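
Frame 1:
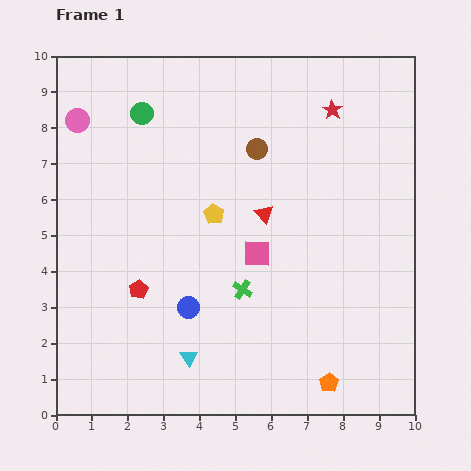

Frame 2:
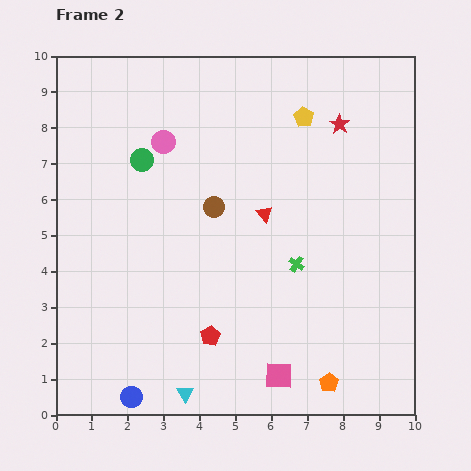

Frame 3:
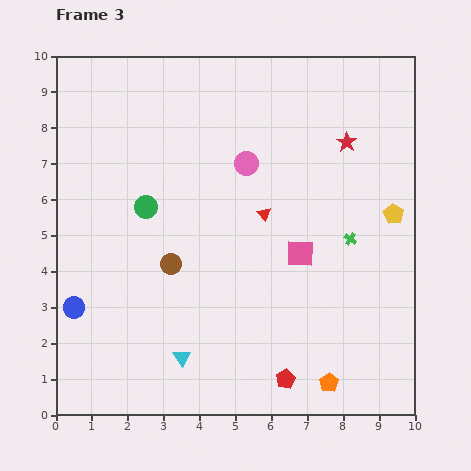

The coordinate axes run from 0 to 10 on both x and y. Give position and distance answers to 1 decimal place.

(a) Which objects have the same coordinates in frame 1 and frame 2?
the red triangle, the orange pentagon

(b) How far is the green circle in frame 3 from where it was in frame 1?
2.6

The green circle moved from (2.4, 8.4) to (2.5, 5.8), a distance of √(0.1² + 2.6²) ≈ 2.6.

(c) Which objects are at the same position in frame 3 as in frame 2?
the red triangle, the orange pentagon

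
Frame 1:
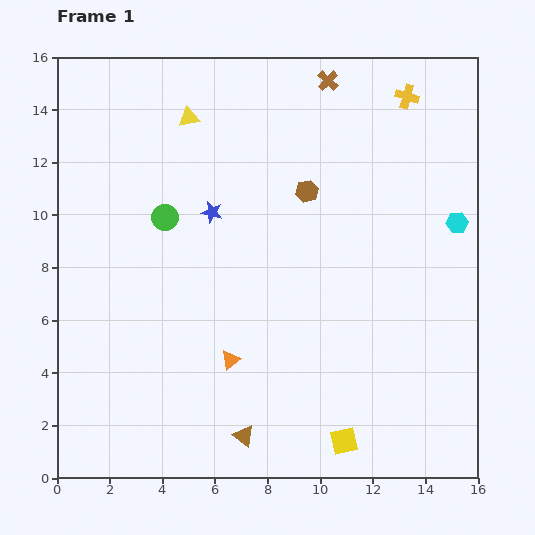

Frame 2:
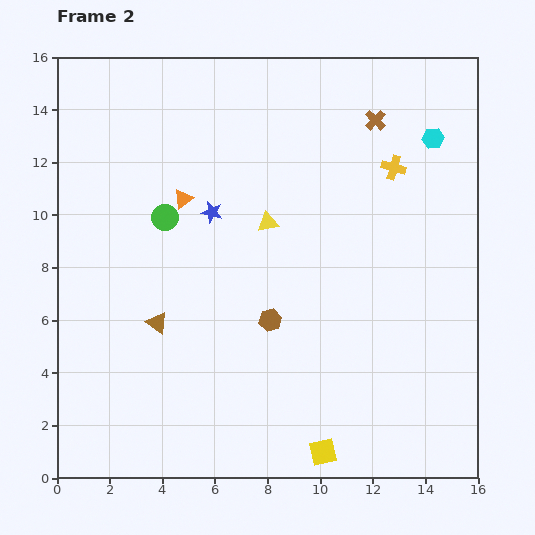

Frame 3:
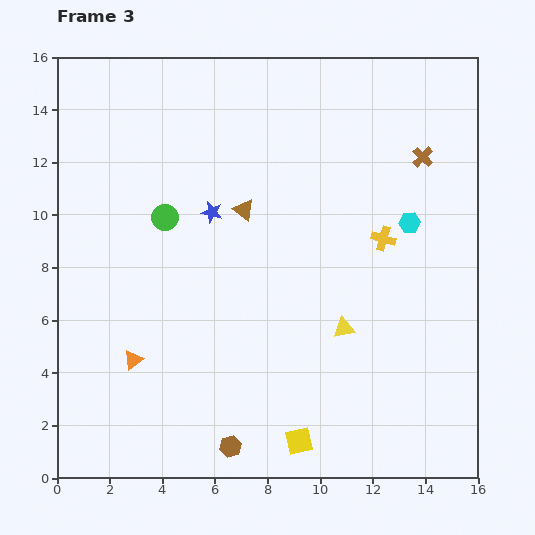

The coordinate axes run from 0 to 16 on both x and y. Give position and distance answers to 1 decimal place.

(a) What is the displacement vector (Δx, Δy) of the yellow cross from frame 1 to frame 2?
(-0.5, -2.7)

The yellow cross was at (13.3, 14.5) in frame 1 and (12.8, 11.8) in frame 2.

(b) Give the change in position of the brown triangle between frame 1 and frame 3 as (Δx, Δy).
(0.0, 8.6)

The brown triangle was at (7.1, 1.6) in frame 1 and (7.1, 10.2) in frame 3.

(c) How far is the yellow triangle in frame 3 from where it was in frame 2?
4.9

The yellow triangle moved from (8.0, 9.7) to (10.9, 5.7), a distance of √(2.9² + 4.0²) ≈ 4.9.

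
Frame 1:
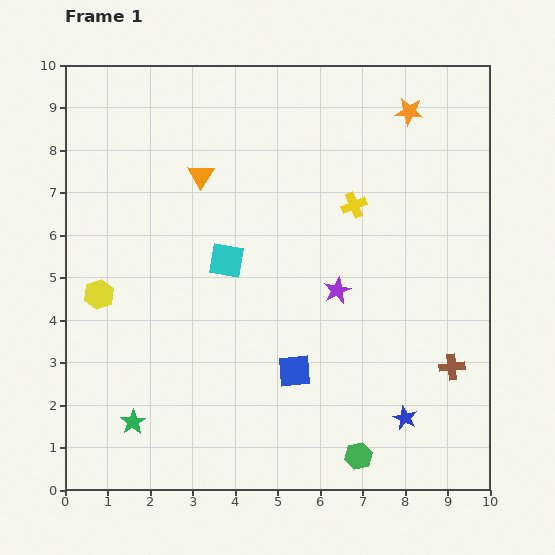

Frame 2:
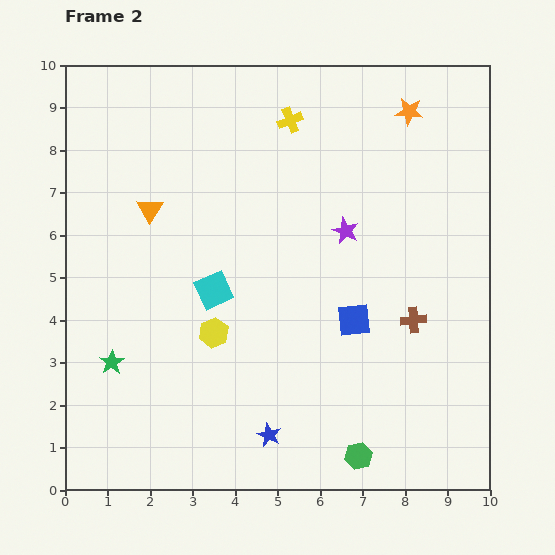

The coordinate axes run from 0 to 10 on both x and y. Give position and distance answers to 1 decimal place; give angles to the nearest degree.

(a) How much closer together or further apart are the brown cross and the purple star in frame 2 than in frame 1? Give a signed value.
-0.6

Distance in frame 1: 3.2. Distance in frame 2: 2.6.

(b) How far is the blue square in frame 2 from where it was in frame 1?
1.8

The blue square moved from (5.4, 2.8) to (6.8, 4.0), a distance of √(1.4² + 1.2²) ≈ 1.8.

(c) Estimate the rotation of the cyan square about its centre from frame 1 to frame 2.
34° counter-clockwise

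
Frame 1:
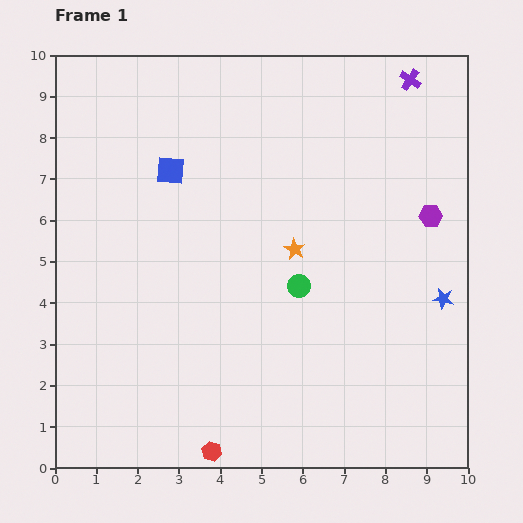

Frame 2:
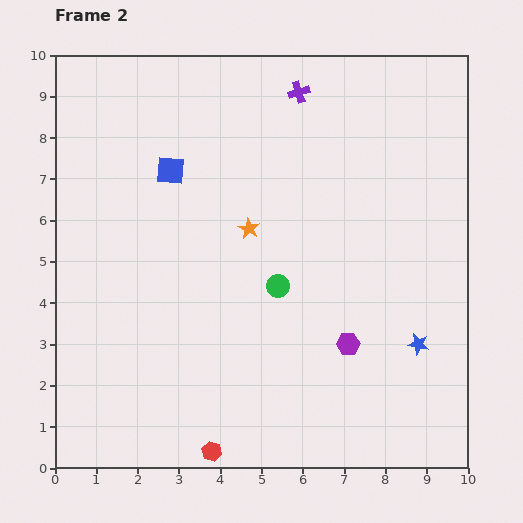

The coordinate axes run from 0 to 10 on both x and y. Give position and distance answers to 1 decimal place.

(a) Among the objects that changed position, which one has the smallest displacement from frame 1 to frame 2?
the green circle

(moved 0.5)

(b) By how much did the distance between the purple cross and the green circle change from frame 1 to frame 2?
-1.0

Distance in frame 1: 5.7. Distance in frame 2: 4.7.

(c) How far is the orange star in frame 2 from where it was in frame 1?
1.2

The orange star moved from (5.8, 5.3) to (4.7, 5.8), a distance of √(1.1² + 0.5²) ≈ 1.2.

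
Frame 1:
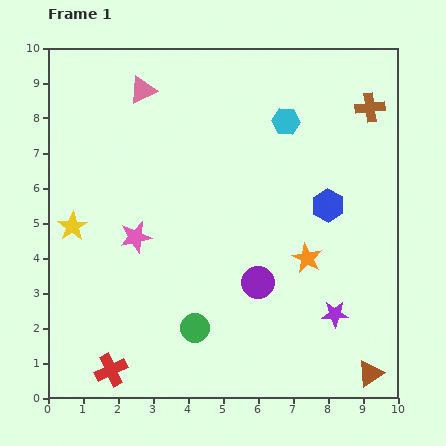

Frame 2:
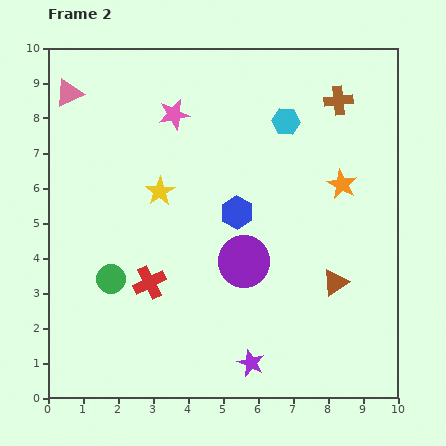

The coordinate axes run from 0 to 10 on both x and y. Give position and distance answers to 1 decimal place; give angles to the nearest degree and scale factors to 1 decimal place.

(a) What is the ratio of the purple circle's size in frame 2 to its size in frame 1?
1.6×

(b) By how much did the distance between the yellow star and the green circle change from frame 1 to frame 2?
-1.6

Distance in frame 1: 4.5. Distance in frame 2: 2.9.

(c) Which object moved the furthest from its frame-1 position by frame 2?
the pink star

(moved 3.7; next 2.8)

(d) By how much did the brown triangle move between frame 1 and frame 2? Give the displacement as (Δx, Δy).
(-1.0, 2.6)

The brown triangle was at (9.2, 0.7) in frame 1 and (8.2, 3.3) in frame 2.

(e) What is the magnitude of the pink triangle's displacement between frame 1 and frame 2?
2.1

The pink triangle moved from (2.7, 8.8) to (0.6, 8.7), a distance of √(2.1² + 0.1²) ≈ 2.1.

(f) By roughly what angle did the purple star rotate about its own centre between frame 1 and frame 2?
25° clockwise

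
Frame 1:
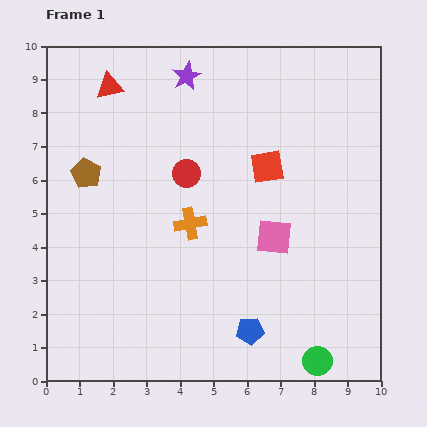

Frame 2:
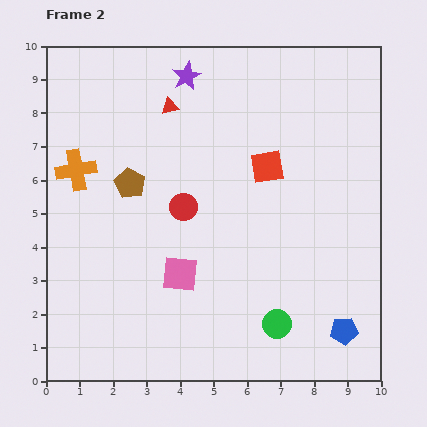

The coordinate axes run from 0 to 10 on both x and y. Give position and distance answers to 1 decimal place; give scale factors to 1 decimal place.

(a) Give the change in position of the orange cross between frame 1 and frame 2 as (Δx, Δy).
(-3.4, 1.6)

The orange cross was at (4.3, 4.7) in frame 1 and (0.9, 6.3) in frame 2.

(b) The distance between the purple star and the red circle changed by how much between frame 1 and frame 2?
+1.0

Distance in frame 1: 2.9. Distance in frame 2: 3.9.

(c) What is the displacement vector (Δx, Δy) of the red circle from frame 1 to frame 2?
(-0.1, -1.0)

The red circle was at (4.2, 6.2) in frame 1 and (4.1, 5.2) in frame 2.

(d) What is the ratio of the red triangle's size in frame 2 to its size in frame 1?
0.6×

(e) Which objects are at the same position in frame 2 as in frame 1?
the purple star, the red square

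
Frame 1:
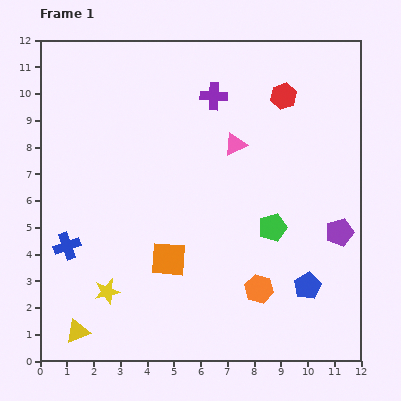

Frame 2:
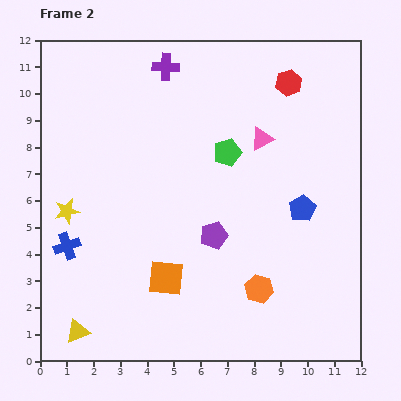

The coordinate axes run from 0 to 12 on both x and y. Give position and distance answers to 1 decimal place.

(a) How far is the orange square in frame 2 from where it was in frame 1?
0.7

The orange square moved from (4.8, 3.8) to (4.7, 3.1), a distance of √(0.1² + 0.7²) ≈ 0.7.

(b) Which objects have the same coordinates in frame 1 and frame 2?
the blue cross, the orange hexagon, the yellow triangle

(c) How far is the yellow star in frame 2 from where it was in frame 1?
3.4

The yellow star moved from (2.5, 2.6) to (1.0, 5.6), a distance of √(1.5² + 3.0²) ≈ 3.4.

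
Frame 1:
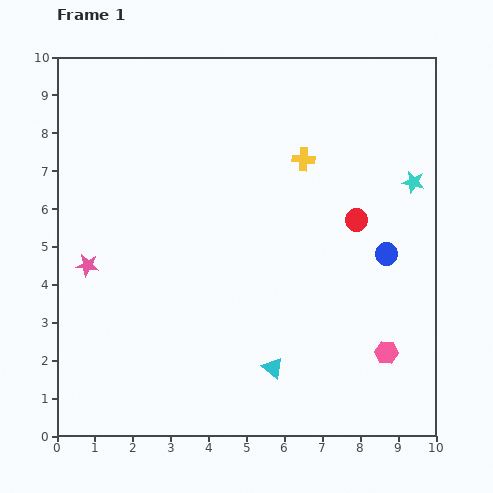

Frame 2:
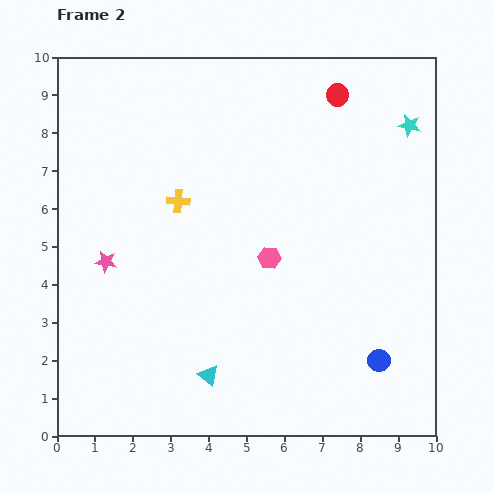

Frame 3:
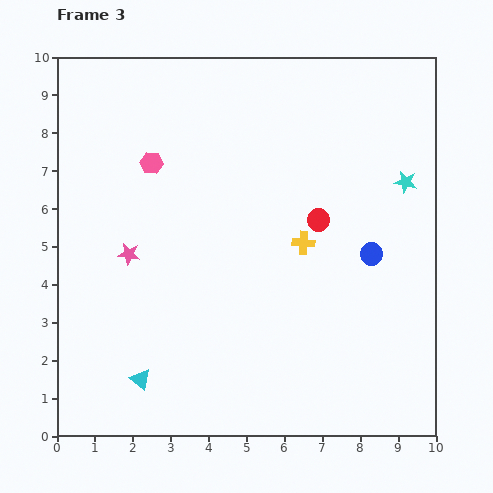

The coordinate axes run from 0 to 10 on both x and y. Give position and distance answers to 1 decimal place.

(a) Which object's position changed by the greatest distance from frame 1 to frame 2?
the pink hexagon

(moved 4.0; next 3.5)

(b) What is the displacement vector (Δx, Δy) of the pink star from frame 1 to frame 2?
(0.5, 0.1)

The pink star was at (0.8, 4.5) in frame 1 and (1.3, 4.6) in frame 2.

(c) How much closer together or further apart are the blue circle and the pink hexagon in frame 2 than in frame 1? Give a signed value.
+1.4

Distance in frame 1: 2.6. Distance in frame 2: 4.0.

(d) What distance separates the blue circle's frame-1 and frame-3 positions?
0.4

The blue circle moved from (8.7, 4.8) to (8.3, 4.8), a distance of √(0.4² + 0.0²) ≈ 0.4.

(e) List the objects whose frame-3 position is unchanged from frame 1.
none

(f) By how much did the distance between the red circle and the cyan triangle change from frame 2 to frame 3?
-1.8

Distance in frame 2: 8.1. Distance in frame 3: 6.3.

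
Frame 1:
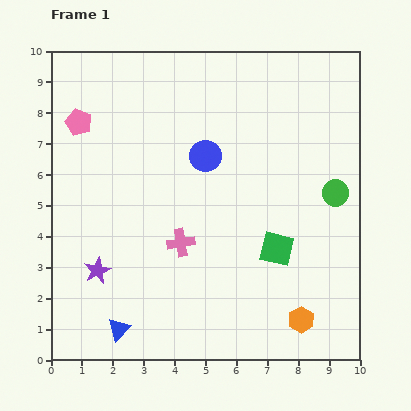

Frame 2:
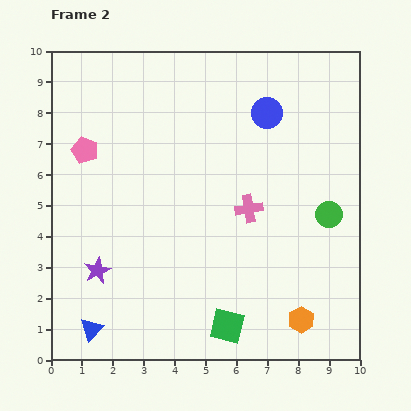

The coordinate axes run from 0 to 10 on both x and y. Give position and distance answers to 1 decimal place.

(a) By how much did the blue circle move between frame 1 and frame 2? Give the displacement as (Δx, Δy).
(2.0, 1.4)

The blue circle was at (5.0, 6.6) in frame 1 and (7.0, 8.0) in frame 2.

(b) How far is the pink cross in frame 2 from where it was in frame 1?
2.5

The pink cross moved from (4.2, 3.8) to (6.4, 4.9), a distance of √(2.2² + 1.1²) ≈ 2.5.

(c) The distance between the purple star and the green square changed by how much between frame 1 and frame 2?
-1.2

Distance in frame 1: 5.8. Distance in frame 2: 4.6.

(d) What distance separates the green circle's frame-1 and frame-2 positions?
0.7

The green circle moved from (9.2, 5.4) to (9.0, 4.7), a distance of √(0.2² + 0.7²) ≈ 0.7.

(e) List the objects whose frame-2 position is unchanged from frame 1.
the purple star, the orange hexagon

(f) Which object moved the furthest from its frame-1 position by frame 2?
the green square

(moved 3.0; next 2.5)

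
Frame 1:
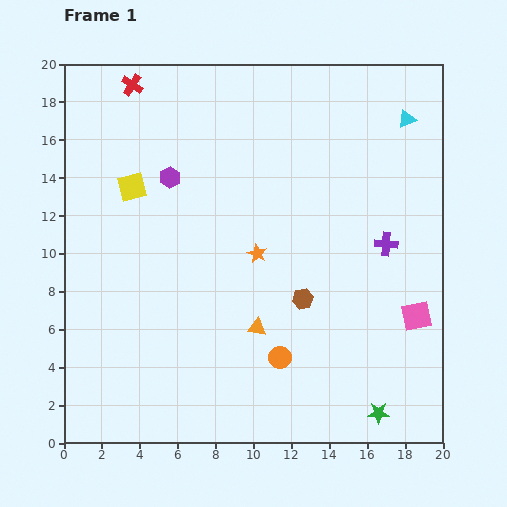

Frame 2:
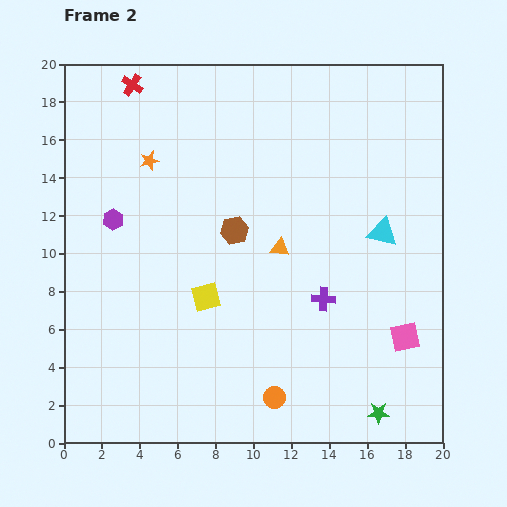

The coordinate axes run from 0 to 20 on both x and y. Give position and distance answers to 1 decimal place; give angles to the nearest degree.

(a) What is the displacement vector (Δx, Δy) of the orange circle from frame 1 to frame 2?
(-0.3, -2.1)

The orange circle was at (11.4, 4.5) in frame 1 and (11.1, 2.4) in frame 2.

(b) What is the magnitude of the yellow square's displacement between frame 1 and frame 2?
7.0

The yellow square moved from (3.6, 13.5) to (7.5, 7.7), a distance of √(3.9² + 5.8²) ≈ 7.0.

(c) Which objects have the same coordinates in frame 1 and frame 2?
the green star, the red cross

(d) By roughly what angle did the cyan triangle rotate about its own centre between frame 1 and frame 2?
35° clockwise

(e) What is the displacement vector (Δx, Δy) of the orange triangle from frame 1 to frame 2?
(1.2, 4.2)

The orange triangle was at (10.2, 6.1) in frame 1 and (11.4, 10.3) in frame 2.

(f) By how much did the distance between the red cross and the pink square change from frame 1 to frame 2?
+0.3

Distance in frame 1: 19.3. Distance in frame 2: 19.6.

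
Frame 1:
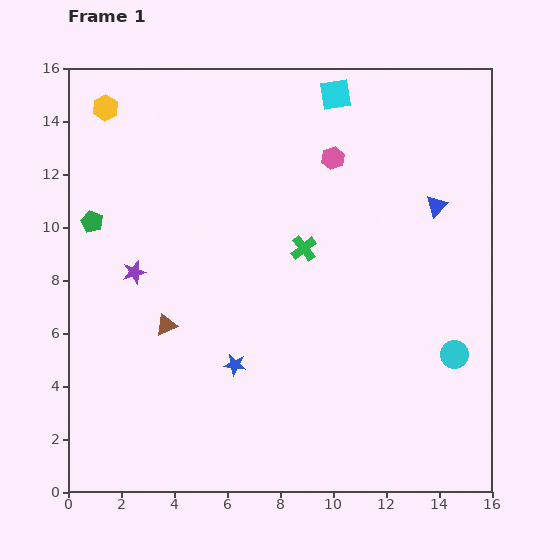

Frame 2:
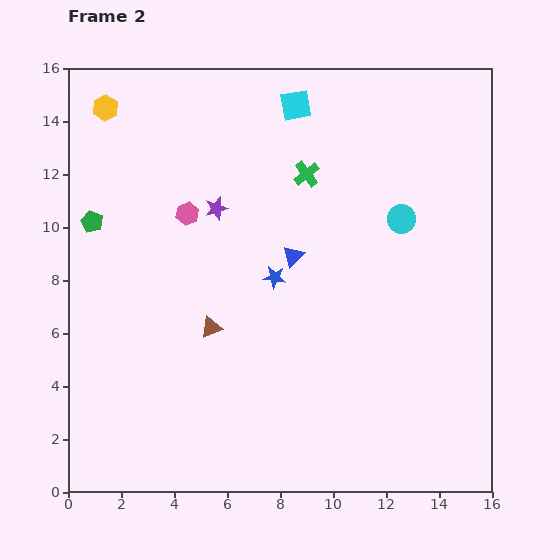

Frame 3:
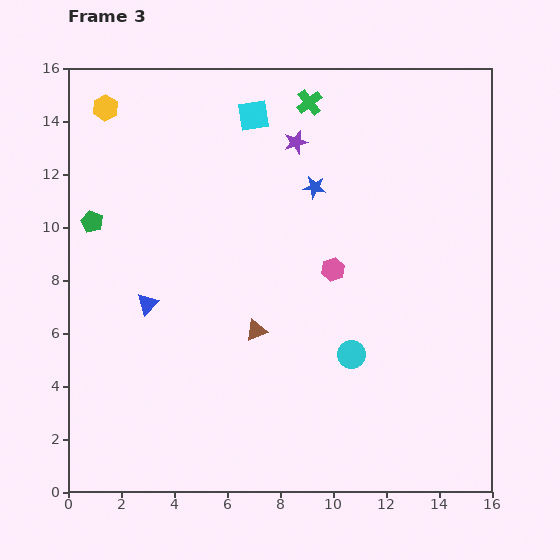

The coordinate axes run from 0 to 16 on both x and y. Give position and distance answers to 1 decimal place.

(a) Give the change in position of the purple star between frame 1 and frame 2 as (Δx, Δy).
(3.1, 2.4)

The purple star was at (2.5, 8.3) in frame 1 and (5.6, 10.7) in frame 2.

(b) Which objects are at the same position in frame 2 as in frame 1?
the green pentagon, the yellow hexagon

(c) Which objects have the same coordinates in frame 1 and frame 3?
the green pentagon, the yellow hexagon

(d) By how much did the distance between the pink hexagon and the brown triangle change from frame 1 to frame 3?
-5.2

Distance in frame 1: 8.9. Distance in frame 3: 3.7.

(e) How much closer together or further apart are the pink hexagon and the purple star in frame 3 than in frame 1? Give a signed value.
-3.6

Distance in frame 1: 8.6. Distance in frame 3: 5.0.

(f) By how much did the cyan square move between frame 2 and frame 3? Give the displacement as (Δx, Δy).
(-1.6, -0.4)

The cyan square was at (8.6, 14.6) in frame 2 and (7.0, 14.2) in frame 3.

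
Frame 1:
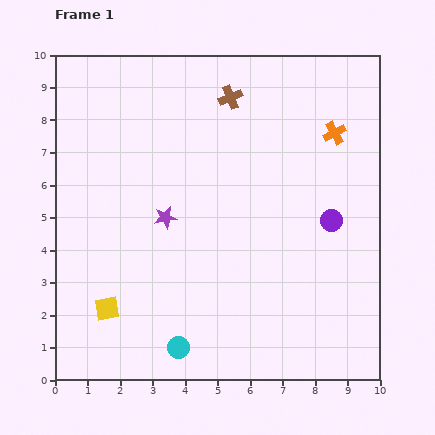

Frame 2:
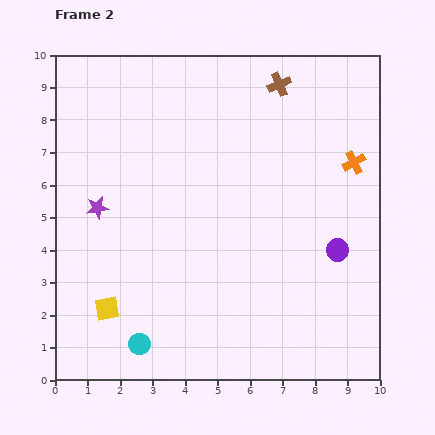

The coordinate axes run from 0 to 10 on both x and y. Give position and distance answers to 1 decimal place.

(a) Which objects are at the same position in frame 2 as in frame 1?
the yellow square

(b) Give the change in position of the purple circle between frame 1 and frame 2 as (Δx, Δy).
(0.2, -0.9)

The purple circle was at (8.5, 4.9) in frame 1 and (8.7, 4.0) in frame 2.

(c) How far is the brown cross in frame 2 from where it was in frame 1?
1.6

The brown cross moved from (5.4, 8.7) to (6.9, 9.1), a distance of √(1.5² + 0.4²) ≈ 1.6.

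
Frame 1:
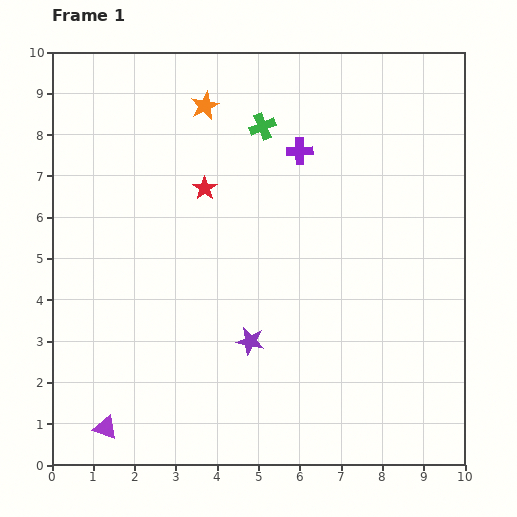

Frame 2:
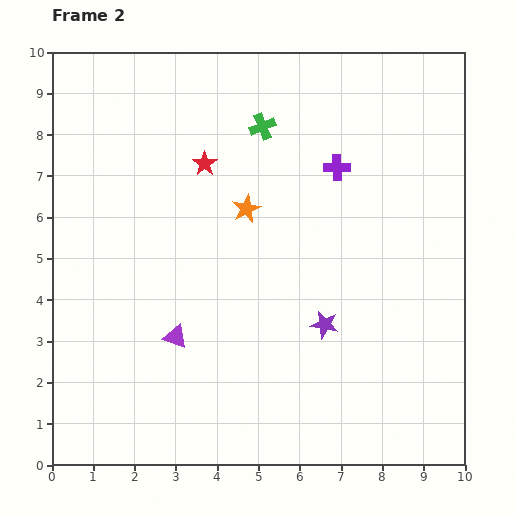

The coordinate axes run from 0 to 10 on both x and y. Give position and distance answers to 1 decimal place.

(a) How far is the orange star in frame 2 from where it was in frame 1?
2.7

The orange star moved from (3.7, 8.7) to (4.7, 6.2), a distance of √(1.0² + 2.5²) ≈ 2.7.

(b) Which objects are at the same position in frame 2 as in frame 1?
the green cross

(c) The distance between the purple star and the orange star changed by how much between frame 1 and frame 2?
-2.4

Distance in frame 1: 5.8. Distance in frame 2: 3.4.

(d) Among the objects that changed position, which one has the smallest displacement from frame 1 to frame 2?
the red star

(moved 0.6)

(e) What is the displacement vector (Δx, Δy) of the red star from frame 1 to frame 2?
(0.0, 0.6)

The red star was at (3.7, 6.7) in frame 1 and (3.7, 7.3) in frame 2.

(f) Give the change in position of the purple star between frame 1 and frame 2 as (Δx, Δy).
(1.8, 0.4)

The purple star was at (4.8, 3.0) in frame 1 and (6.6, 3.4) in frame 2.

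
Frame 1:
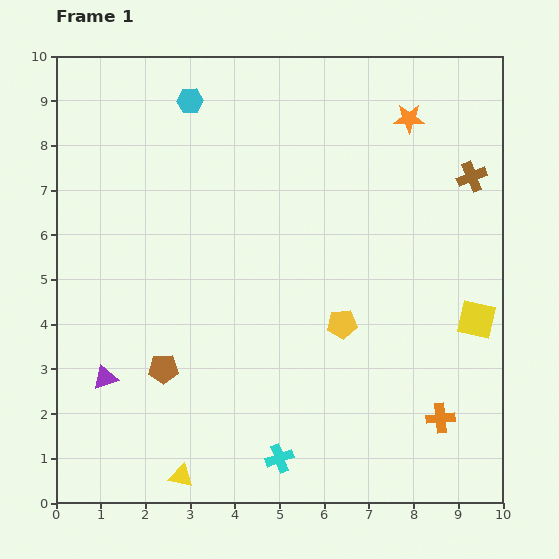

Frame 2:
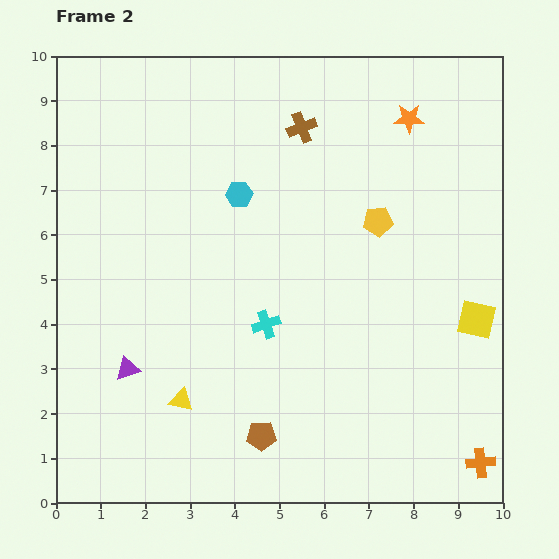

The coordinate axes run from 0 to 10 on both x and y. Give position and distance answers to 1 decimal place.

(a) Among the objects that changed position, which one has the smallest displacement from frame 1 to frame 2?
the purple triangle

(moved 0.5)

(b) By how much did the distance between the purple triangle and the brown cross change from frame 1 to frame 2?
-2.7

Distance in frame 1: 9.4. Distance in frame 2: 6.7.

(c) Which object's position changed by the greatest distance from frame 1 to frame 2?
the brown cross

(moved 4.0; next 3.0)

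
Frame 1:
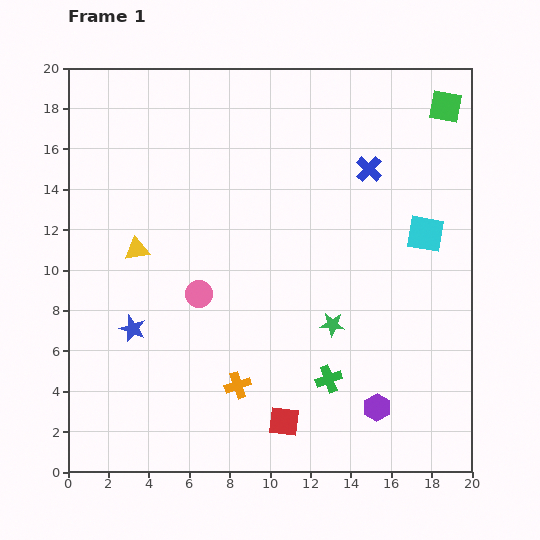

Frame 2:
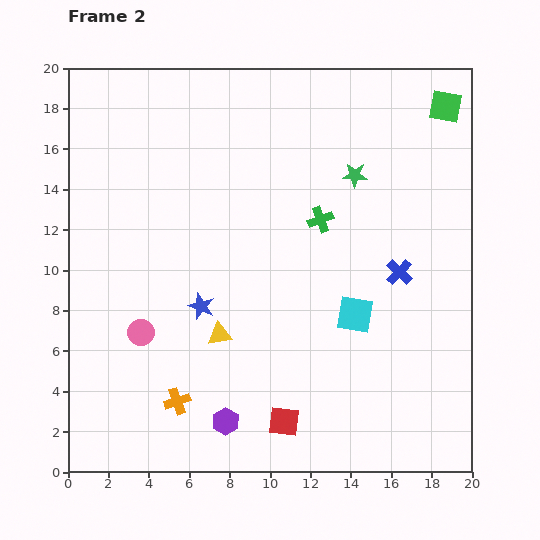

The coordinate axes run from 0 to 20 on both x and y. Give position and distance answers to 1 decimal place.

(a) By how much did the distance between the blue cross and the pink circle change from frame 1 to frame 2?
+2.7

Distance in frame 1: 10.4. Distance in frame 2: 13.1.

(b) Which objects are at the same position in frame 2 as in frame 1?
the green square, the red square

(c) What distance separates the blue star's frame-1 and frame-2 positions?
3.6

The blue star moved from (3.2, 7.1) to (6.6, 8.2), a distance of √(3.4² + 1.1²) ≈ 3.6.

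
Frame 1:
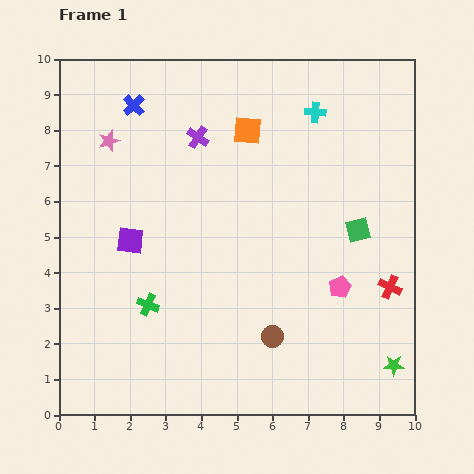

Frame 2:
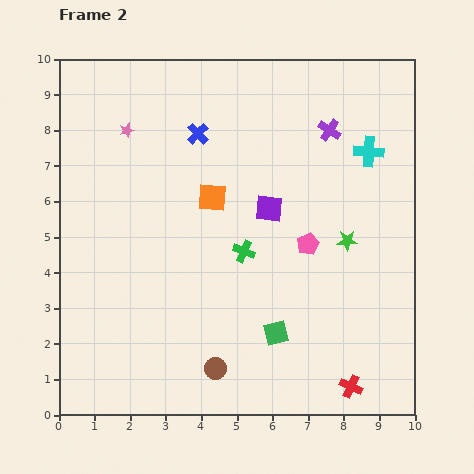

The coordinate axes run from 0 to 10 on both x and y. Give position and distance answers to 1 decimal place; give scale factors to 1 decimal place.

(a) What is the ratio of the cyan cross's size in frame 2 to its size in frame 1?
1.4×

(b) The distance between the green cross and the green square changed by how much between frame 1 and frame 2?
-3.8

Distance in frame 1: 6.3. Distance in frame 2: 2.5.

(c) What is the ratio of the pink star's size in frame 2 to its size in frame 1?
0.7×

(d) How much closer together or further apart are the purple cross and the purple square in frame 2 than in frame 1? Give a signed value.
-0.7

Distance in frame 1: 3.5. Distance in frame 2: 2.8.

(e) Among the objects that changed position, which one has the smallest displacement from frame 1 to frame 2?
the pink star

(moved 0.6)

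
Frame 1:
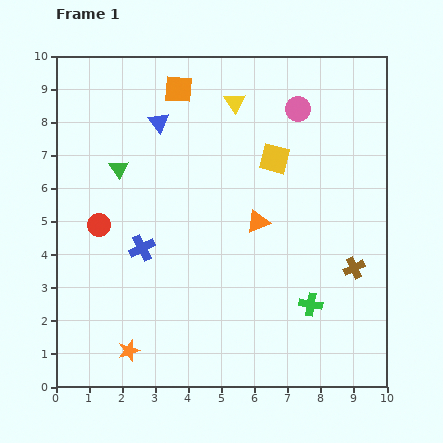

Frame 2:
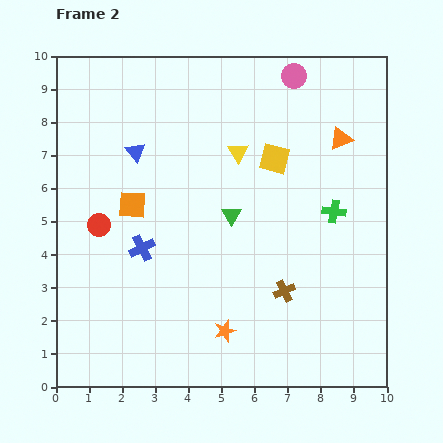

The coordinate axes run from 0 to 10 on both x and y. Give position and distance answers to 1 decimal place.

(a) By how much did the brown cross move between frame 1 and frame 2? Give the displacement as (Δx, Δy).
(-2.1, -0.7)

The brown cross was at (9.0, 3.6) in frame 1 and (6.9, 2.9) in frame 2.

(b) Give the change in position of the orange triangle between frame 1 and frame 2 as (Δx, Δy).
(2.5, 2.5)

The orange triangle was at (6.1, 5.0) in frame 1 and (8.6, 7.5) in frame 2.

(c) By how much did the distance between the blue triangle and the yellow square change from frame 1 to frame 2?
+0.5

Distance in frame 1: 3.7. Distance in frame 2: 4.2.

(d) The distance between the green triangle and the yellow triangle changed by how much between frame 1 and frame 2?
-2.1

Distance in frame 1: 4.0. Distance in frame 2: 1.9.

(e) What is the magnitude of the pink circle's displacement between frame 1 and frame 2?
1.0

The pink circle moved from (7.3, 8.4) to (7.2, 9.4), a distance of √(0.1² + 1.0²) ≈ 1.0.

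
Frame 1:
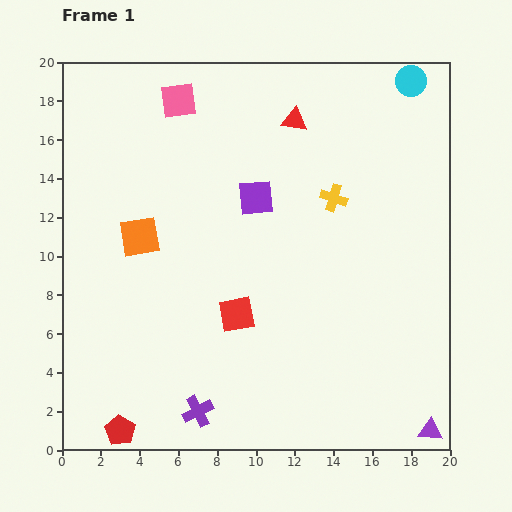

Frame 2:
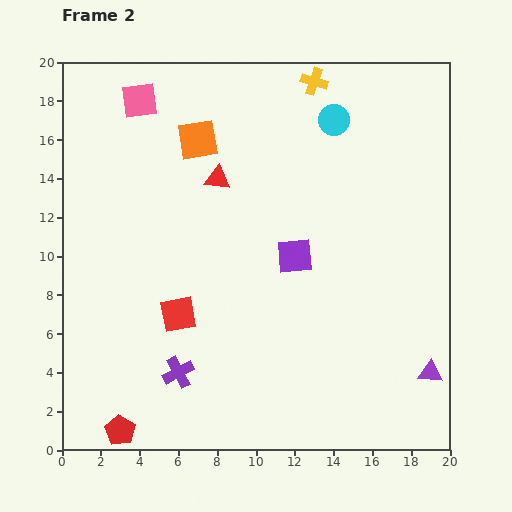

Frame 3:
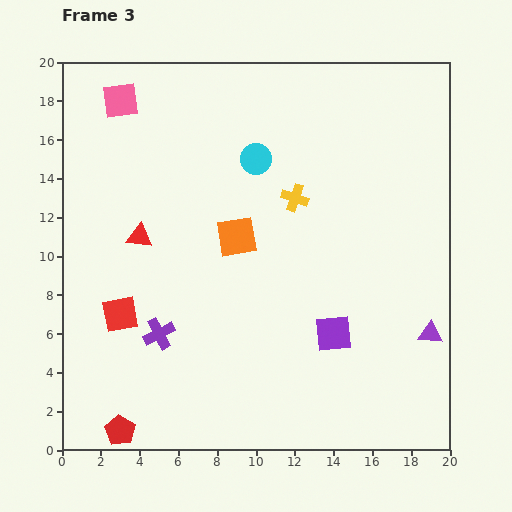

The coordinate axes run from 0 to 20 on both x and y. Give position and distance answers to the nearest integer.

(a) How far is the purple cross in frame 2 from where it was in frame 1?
2

The purple cross moved from (7, 2) to (6, 4), a distance of √(1² + 2²) ≈ 2.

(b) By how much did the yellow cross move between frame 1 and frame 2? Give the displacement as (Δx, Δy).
(-1, 6)

The yellow cross was at (14, 13) in frame 1 and (13, 19) in frame 2.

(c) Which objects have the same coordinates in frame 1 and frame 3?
the red pentagon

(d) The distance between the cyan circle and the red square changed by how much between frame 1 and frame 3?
-4

Distance in frame 1: 15. Distance in frame 3: 11.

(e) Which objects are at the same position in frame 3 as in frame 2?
the red pentagon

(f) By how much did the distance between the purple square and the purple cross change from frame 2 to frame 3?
+1

Distance in frame 2: 8. Distance in frame 3: 9.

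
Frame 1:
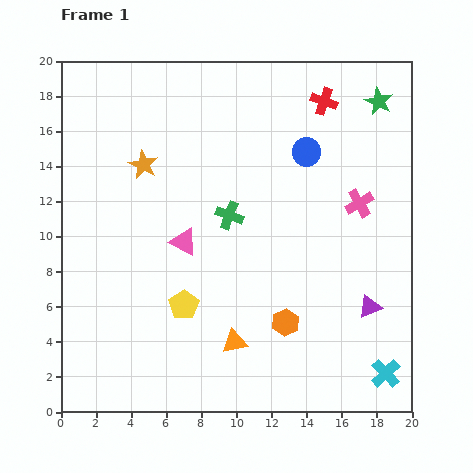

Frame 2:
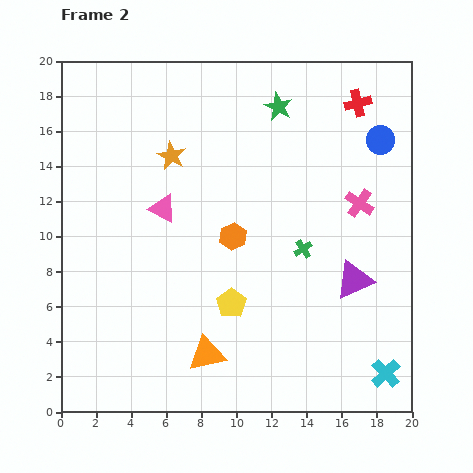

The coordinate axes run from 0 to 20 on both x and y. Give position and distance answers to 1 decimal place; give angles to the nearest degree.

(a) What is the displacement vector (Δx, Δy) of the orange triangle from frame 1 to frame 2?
(-1.6, -0.7)

The orange triangle was at (9.9, 4.0) in frame 1 and (8.3, 3.3) in frame 2.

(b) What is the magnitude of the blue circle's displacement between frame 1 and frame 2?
4.3

The blue circle moved from (14.0, 14.8) to (18.2, 15.5), a distance of √(4.2² + 0.7²) ≈ 4.3.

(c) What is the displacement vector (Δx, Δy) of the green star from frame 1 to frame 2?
(-5.7, -0.3)

The green star was at (18.1, 17.7) in frame 1 and (12.4, 17.4) in frame 2.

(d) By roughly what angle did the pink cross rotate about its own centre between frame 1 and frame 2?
25° counter-clockwise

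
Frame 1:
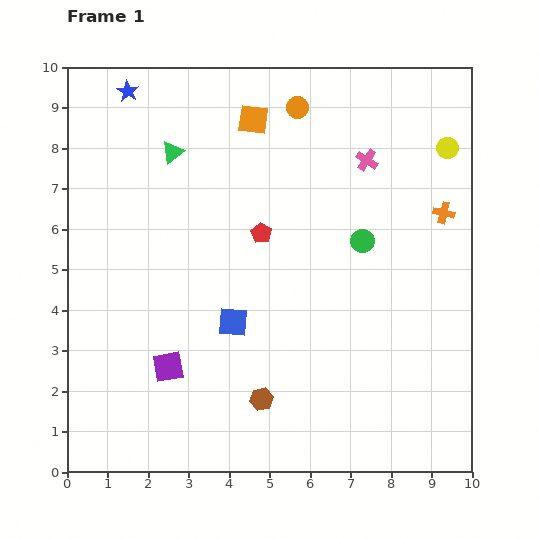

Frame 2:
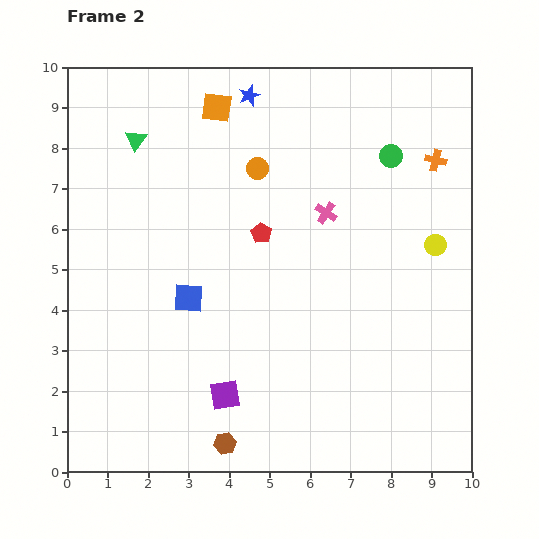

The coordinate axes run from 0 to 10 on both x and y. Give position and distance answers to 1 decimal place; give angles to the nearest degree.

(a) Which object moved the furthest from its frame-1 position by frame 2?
the blue star

(moved 3.0; next 2.4)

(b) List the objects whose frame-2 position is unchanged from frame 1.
the red pentagon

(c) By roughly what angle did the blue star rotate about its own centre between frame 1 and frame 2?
20° clockwise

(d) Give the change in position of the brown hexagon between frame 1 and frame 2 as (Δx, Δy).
(-0.9, -1.1)

The brown hexagon was at (4.8, 1.8) in frame 1 and (3.9, 0.7) in frame 2.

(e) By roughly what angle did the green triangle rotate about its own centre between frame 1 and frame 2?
16° counter-clockwise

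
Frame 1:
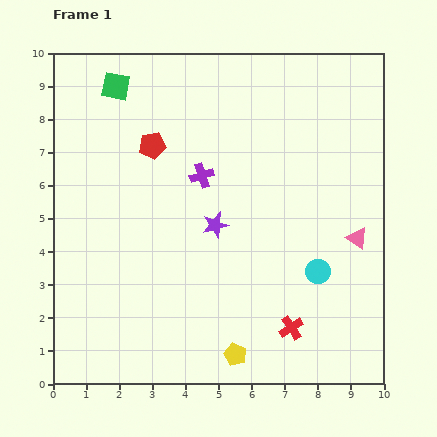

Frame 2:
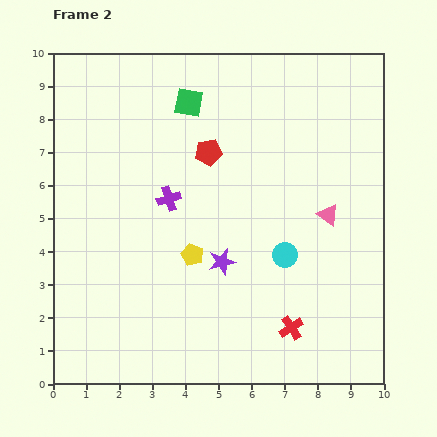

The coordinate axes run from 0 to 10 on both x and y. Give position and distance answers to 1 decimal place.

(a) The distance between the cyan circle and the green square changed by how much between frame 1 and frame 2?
-2.9

Distance in frame 1: 8.3. Distance in frame 2: 5.4.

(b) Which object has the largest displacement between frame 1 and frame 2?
the yellow pentagon

(moved 3.3; next 2.3)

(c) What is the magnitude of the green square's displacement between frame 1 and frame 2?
2.3

The green square moved from (1.9, 9.0) to (4.1, 8.5), a distance of √(2.2² + 0.5²) ≈ 2.3.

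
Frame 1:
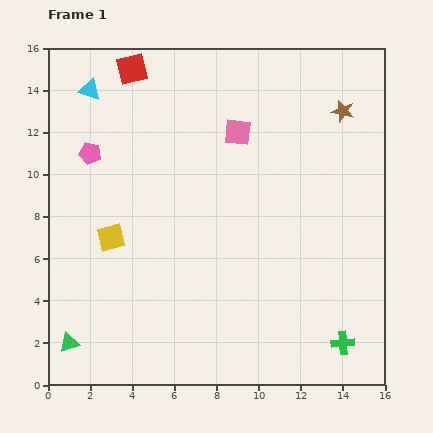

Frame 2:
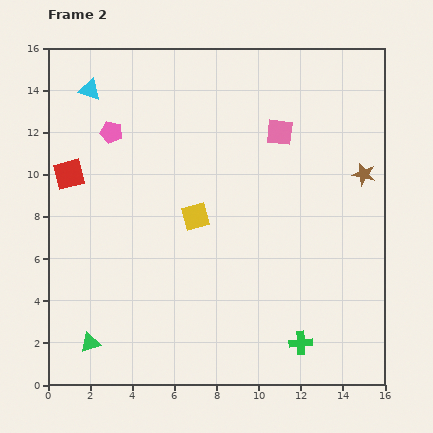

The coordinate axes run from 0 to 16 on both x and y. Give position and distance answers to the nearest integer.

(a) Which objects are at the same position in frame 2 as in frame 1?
the cyan triangle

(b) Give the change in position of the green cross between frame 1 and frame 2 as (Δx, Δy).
(-2, 0)

The green cross was at (14, 2) in frame 1 and (12, 2) in frame 2.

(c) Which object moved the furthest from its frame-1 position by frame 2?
the red square

(moved 6; next 4)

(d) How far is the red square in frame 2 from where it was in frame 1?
6

The red square moved from (4, 15) to (1, 10), a distance of √(3² + 5²) ≈ 6.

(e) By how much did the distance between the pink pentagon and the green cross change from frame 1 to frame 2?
-2

Distance in frame 1: 15. Distance in frame 2: 13.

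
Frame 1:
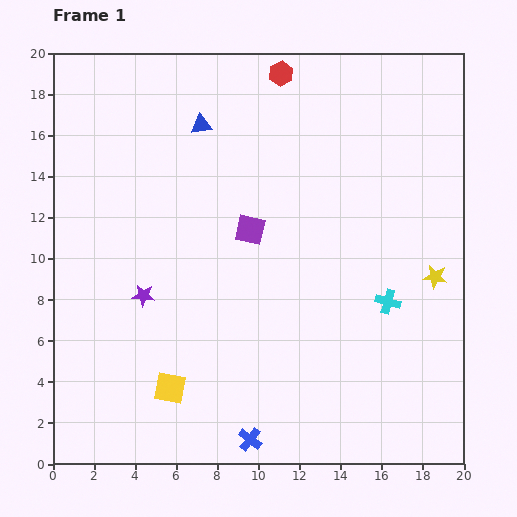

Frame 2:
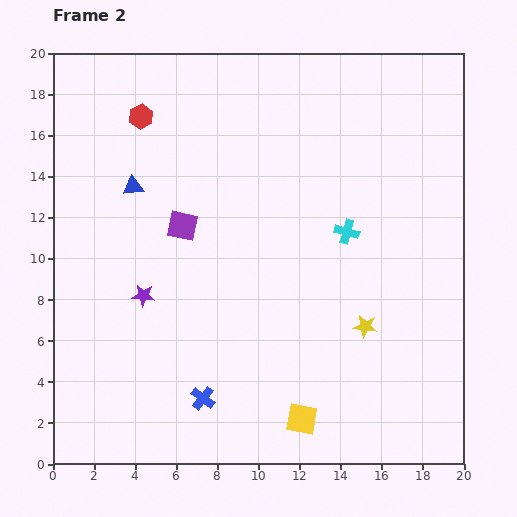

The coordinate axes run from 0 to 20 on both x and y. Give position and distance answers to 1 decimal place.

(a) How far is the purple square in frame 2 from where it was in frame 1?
3.3

The purple square moved from (9.6, 11.4) to (6.3, 11.6), a distance of √(3.3² + 0.2²) ≈ 3.3.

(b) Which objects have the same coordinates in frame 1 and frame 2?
the purple star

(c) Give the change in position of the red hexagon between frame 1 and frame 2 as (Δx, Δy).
(-6.8, -2.1)

The red hexagon was at (11.1, 19.0) in frame 1 and (4.3, 16.9) in frame 2.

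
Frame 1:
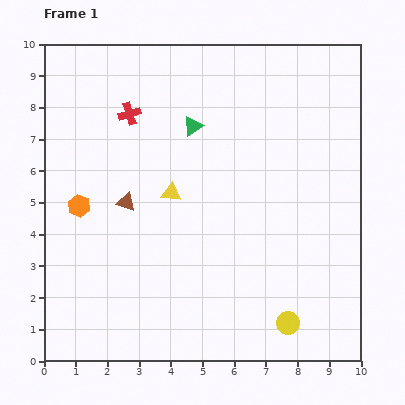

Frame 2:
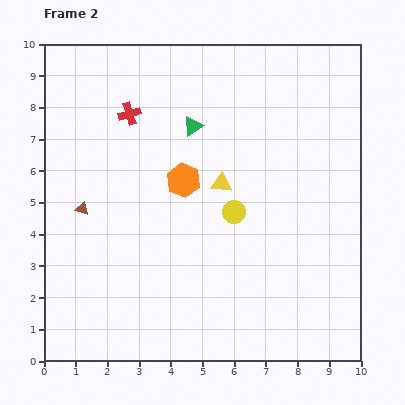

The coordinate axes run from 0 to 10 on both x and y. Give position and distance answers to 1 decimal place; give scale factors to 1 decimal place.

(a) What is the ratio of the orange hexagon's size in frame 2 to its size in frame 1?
1.5×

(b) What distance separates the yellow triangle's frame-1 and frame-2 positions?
1.6

The yellow triangle moved from (4.0, 5.3) to (5.6, 5.6), a distance of √(1.6² + 0.3²) ≈ 1.6.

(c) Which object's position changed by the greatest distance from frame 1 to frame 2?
the yellow circle

(moved 3.9; next 3.4)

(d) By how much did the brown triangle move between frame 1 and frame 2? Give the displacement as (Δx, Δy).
(-1.4, -0.2)

The brown triangle was at (2.6, 5.0) in frame 1 and (1.2, 4.8) in frame 2.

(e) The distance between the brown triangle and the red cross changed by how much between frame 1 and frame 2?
+0.6

Distance in frame 1: 2.8. Distance in frame 2: 3.4.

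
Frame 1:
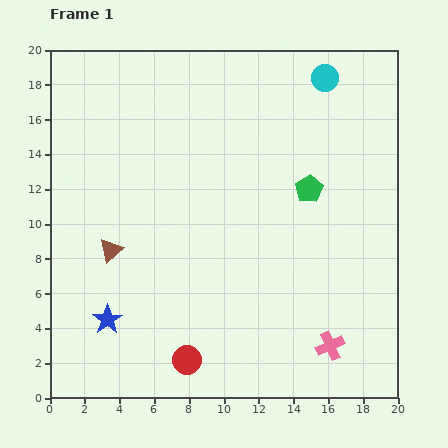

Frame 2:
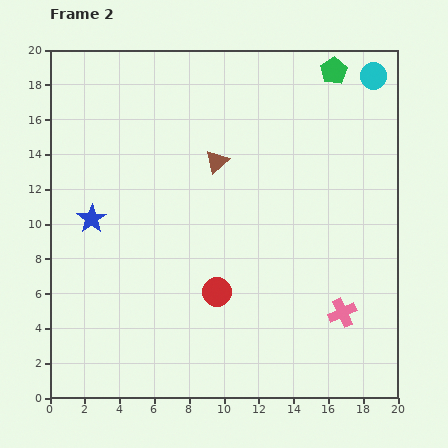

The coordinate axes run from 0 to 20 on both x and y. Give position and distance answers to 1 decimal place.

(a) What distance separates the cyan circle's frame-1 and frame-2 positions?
2.8

The cyan circle moved from (15.8, 18.4) to (18.6, 18.5), a distance of √(2.8² + 0.1²) ≈ 2.8.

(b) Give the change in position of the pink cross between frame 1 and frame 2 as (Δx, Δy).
(0.7, 1.9)

The pink cross was at (16.1, 3.0) in frame 1 and (16.8, 4.9) in frame 2.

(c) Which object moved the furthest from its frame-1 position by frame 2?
the brown triangle

(moved 8.0; next 6.9)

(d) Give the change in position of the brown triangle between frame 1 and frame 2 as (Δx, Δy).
(6.1, 5.1)

The brown triangle was at (3.5, 8.5) in frame 1 and (9.6, 13.6) in frame 2.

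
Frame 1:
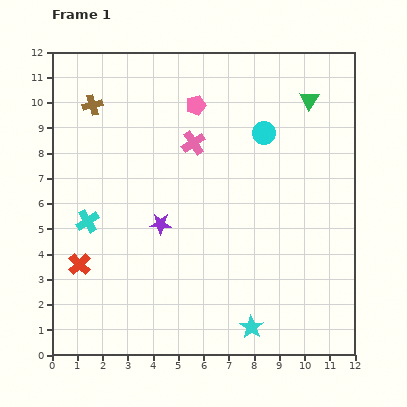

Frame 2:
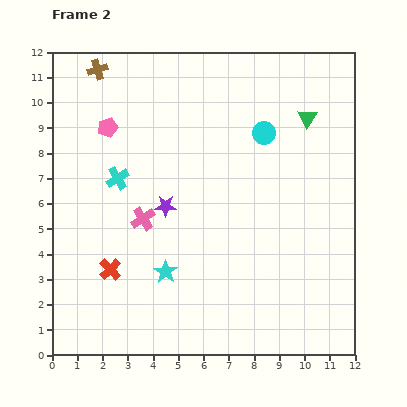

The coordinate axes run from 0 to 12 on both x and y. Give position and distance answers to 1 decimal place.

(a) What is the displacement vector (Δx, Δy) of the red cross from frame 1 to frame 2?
(1.2, -0.2)

The red cross was at (1.1, 3.6) in frame 1 and (2.3, 3.4) in frame 2.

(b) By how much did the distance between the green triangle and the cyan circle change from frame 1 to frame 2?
-0.4

Distance in frame 1: 2.2. Distance in frame 2: 1.8.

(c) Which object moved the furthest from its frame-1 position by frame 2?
the cyan star

(moved 4.0; next 3.6)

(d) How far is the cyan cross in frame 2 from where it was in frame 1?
2.1

The cyan cross moved from (1.4, 5.3) to (2.6, 7.0), a distance of √(1.2² + 1.7²) ≈ 2.1.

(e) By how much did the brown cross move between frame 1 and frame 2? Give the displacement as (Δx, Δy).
(0.2, 1.4)

The brown cross was at (1.6, 9.9) in frame 1 and (1.8, 11.3) in frame 2.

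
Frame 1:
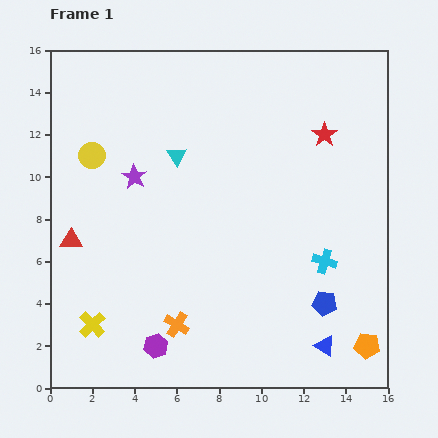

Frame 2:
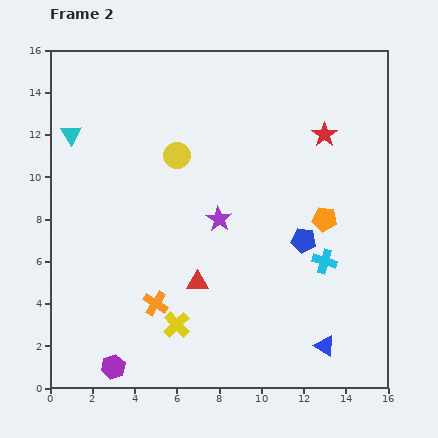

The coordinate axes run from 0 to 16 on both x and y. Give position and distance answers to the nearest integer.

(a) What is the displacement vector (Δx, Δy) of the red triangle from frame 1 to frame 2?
(6, -2)

The red triangle was at (1, 7) in frame 1 and (7, 5) in frame 2.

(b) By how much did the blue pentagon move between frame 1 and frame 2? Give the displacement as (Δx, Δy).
(-1, 3)

The blue pentagon was at (13, 4) in frame 1 and (12, 7) in frame 2.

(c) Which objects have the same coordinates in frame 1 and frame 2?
the blue triangle, the red star, the cyan cross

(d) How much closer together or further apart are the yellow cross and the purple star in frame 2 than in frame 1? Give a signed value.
-2

Distance in frame 1: 7. Distance in frame 2: 5.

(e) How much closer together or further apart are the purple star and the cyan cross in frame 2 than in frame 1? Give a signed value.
-5

Distance in frame 1: 10. Distance in frame 2: 5.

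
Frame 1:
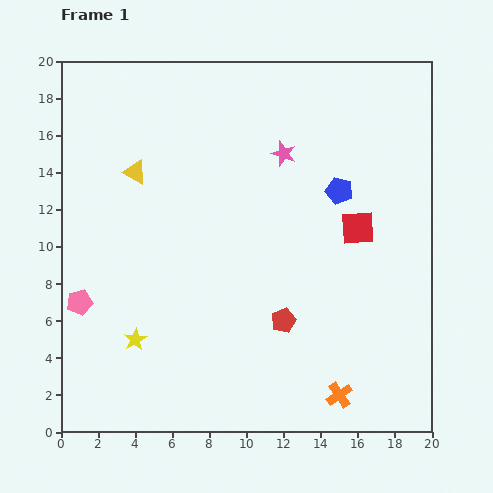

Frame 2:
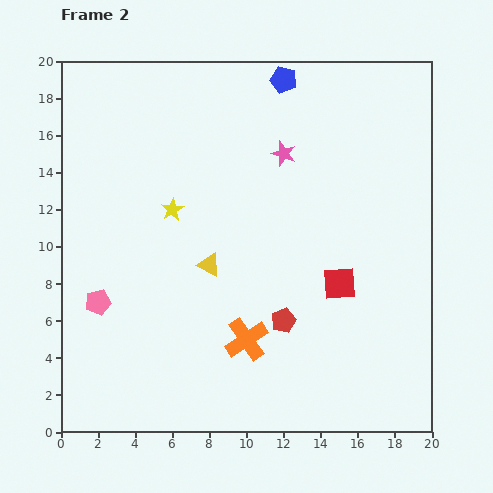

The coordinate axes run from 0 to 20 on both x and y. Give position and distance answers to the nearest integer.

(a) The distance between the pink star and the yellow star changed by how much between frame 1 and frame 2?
-6

Distance in frame 1: 13. Distance in frame 2: 7.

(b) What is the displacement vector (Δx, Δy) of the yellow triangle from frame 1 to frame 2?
(4, -5)

The yellow triangle was at (4, 14) in frame 1 and (8, 9) in frame 2.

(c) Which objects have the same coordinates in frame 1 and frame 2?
the pink star, the red pentagon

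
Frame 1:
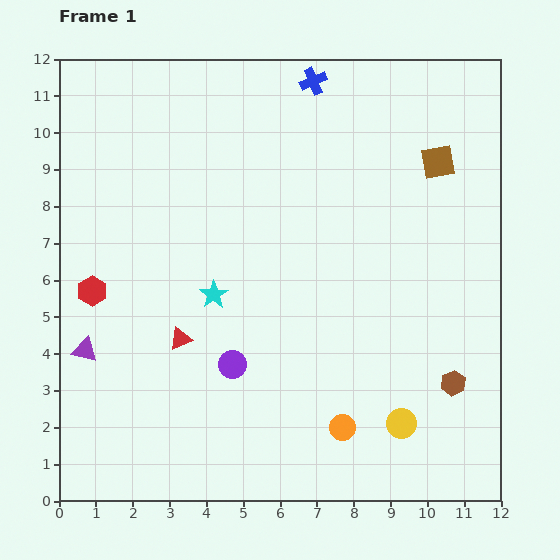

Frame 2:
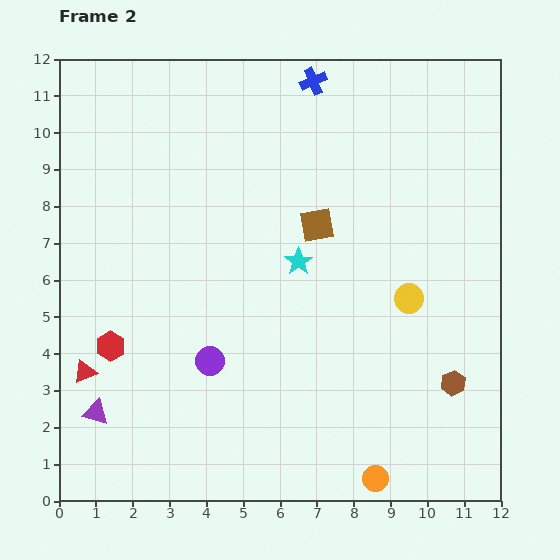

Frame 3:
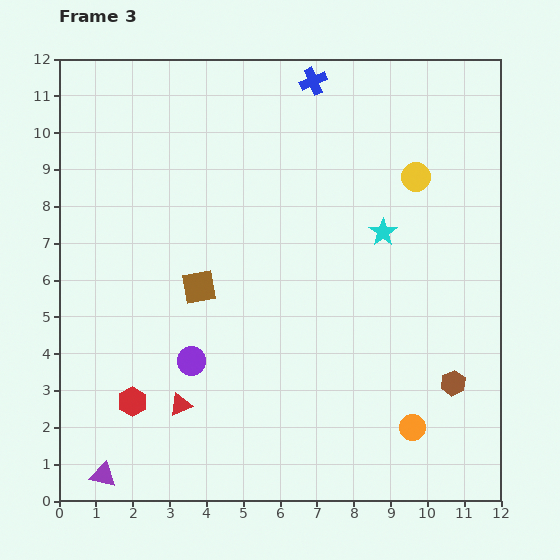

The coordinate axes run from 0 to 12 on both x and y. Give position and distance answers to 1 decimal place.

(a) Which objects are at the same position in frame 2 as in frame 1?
the blue cross, the brown hexagon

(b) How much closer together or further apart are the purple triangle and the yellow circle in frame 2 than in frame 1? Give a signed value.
+0.2

Distance in frame 1: 8.8. Distance in frame 2: 9.0.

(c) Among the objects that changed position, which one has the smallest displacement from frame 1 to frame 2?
the purple circle

(moved 0.6)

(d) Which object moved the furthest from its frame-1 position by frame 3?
the brown square

(moved 7.3; next 6.7)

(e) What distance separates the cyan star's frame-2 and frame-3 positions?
2.4

The cyan star moved from (6.5, 6.5) to (8.8, 7.3), a distance of √(2.3² + 0.8²) ≈ 2.4.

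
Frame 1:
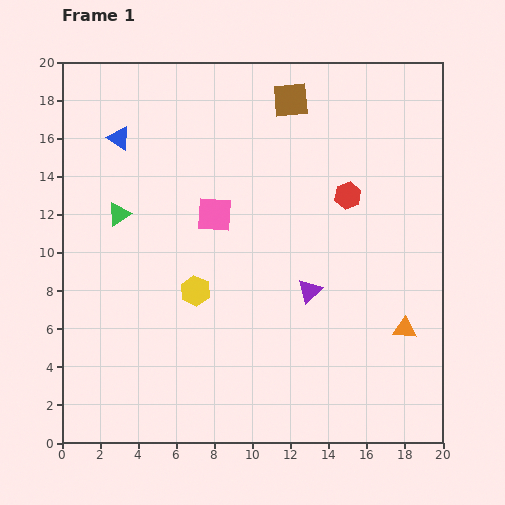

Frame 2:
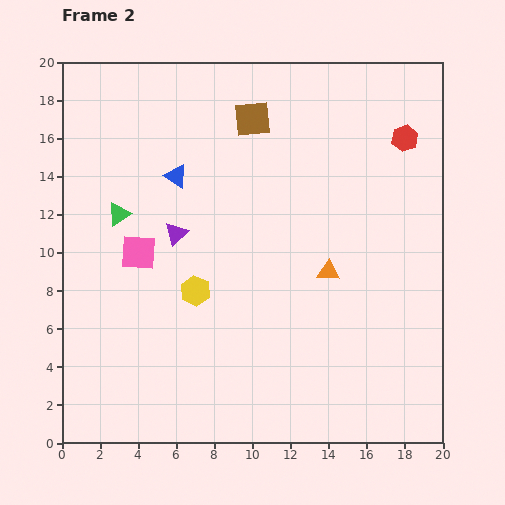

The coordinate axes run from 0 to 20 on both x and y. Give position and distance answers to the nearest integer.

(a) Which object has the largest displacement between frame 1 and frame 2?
the purple triangle

(moved 8; next 5)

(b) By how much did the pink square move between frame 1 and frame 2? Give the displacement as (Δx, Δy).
(-4, -2)

The pink square was at (8, 12) in frame 1 and (4, 10) in frame 2.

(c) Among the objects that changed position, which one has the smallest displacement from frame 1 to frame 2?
the brown square

(moved 2)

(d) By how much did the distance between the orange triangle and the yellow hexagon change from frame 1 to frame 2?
-4

Distance in frame 1: 11. Distance in frame 2: 7.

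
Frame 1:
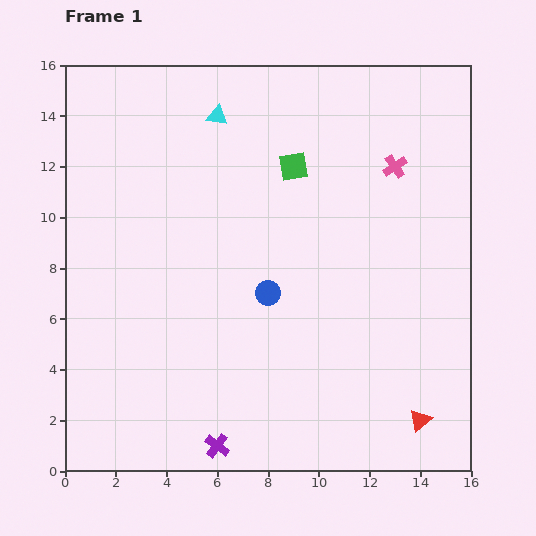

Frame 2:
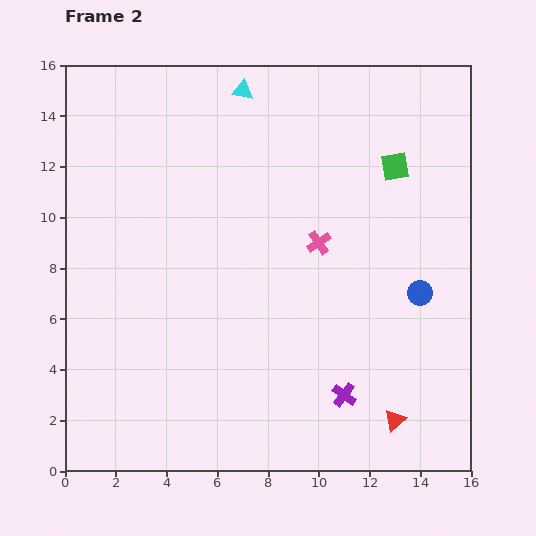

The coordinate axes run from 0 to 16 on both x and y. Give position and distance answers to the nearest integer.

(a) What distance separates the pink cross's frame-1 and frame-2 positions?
4

The pink cross moved from (13, 12) to (10, 9), a distance of √(3² + 3²) ≈ 4.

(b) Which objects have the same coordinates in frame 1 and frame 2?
none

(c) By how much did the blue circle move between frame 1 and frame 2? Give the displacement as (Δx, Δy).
(6, 0)

The blue circle was at (8, 7) in frame 1 and (14, 7) in frame 2.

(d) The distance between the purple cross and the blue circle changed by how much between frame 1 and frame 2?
-1

Distance in frame 1: 6. Distance in frame 2: 5.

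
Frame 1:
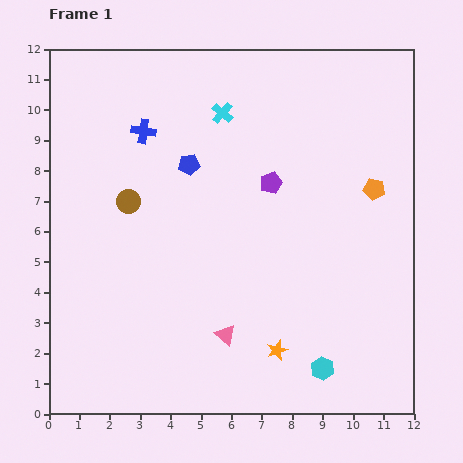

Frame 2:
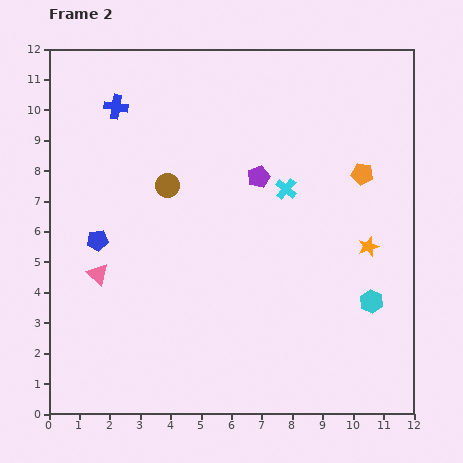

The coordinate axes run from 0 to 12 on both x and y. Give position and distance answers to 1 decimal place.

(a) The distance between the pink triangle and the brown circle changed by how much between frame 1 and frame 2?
-1.7

Distance in frame 1: 5.4. Distance in frame 2: 3.7.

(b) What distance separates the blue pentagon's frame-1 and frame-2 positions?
3.9

The blue pentagon moved from (4.6, 8.2) to (1.6, 5.7), a distance of √(3.0² + 2.5²) ≈ 3.9.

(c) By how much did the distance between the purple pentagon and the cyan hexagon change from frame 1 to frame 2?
-0.8

Distance in frame 1: 6.3. Distance in frame 2: 5.5.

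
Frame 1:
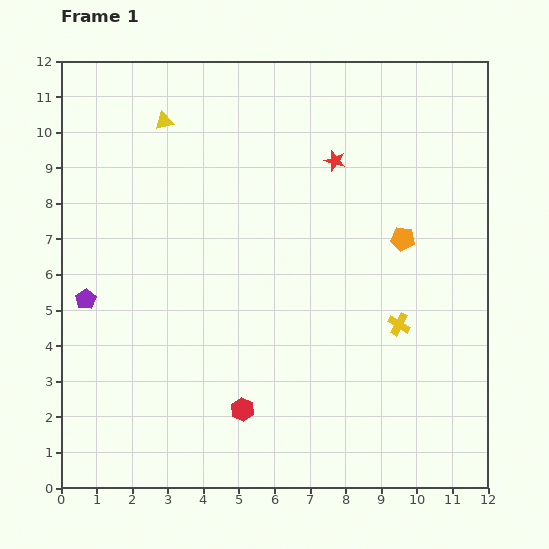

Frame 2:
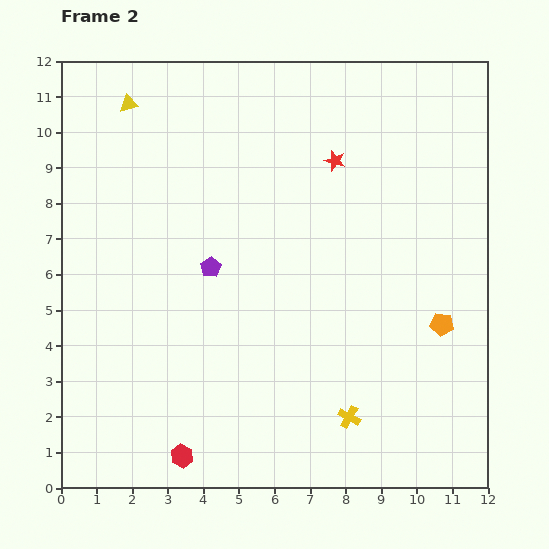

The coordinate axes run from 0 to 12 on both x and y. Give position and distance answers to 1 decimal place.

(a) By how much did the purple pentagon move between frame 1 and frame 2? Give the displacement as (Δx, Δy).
(3.5, 0.9)

The purple pentagon was at (0.7, 5.3) in frame 1 and (4.2, 6.2) in frame 2.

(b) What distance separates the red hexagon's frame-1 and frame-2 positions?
2.1

The red hexagon moved from (5.1, 2.2) to (3.4, 0.9), a distance of √(1.7² + 1.3²) ≈ 2.1.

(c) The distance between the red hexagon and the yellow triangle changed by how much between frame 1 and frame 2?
+1.6

Distance in frame 1: 8.4. Distance in frame 2: 10.0.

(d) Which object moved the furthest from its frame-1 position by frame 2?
the purple pentagon

(moved 3.6; next 3.0)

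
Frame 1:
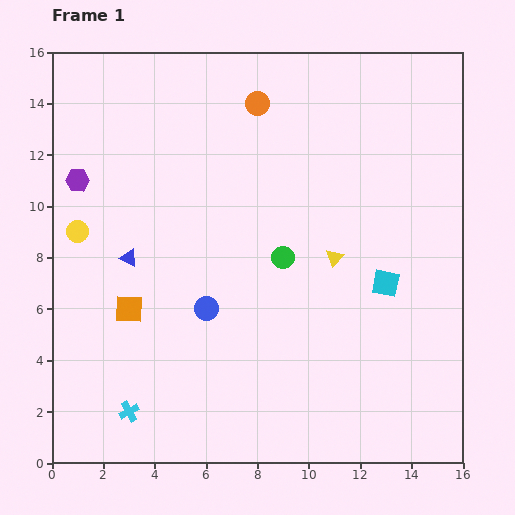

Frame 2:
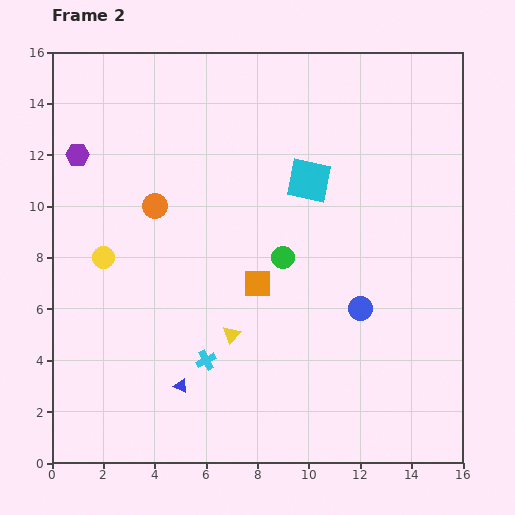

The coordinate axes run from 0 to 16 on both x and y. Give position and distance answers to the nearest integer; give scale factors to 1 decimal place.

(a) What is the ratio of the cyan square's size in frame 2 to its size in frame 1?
1.6×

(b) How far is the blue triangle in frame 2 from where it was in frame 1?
5

The blue triangle moved from (3, 8) to (5, 3), a distance of √(2² + 5²) ≈ 5.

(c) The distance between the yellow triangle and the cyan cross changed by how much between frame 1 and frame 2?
-9

Distance in frame 1: 10. Distance in frame 2: 1.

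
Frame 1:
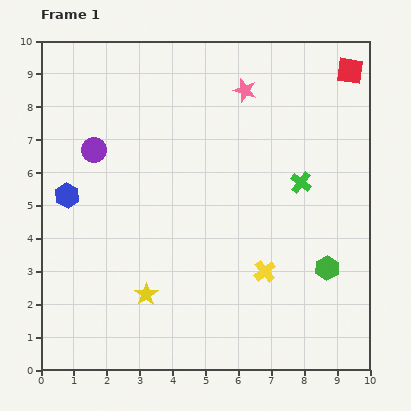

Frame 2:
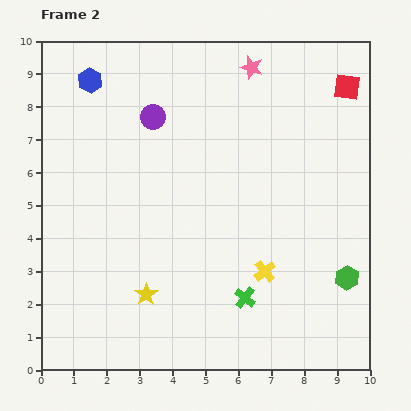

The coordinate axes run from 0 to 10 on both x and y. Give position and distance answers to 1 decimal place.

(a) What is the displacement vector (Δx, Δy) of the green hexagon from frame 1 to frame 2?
(0.6, -0.3)

The green hexagon was at (8.7, 3.1) in frame 1 and (9.3, 2.8) in frame 2.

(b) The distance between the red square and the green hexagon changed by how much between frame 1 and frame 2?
-0.2

Distance in frame 1: 6.0. Distance in frame 2: 5.8.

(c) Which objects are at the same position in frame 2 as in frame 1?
the yellow star, the yellow cross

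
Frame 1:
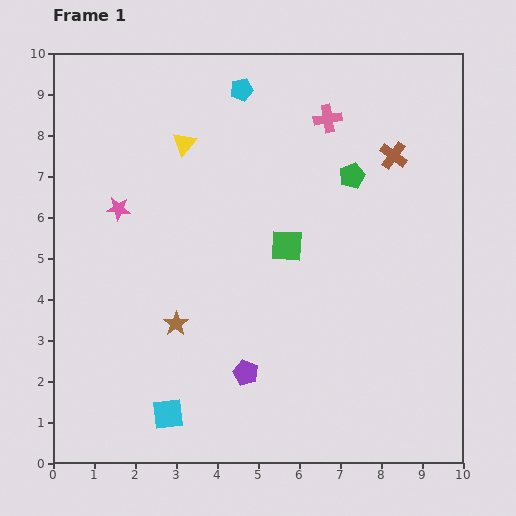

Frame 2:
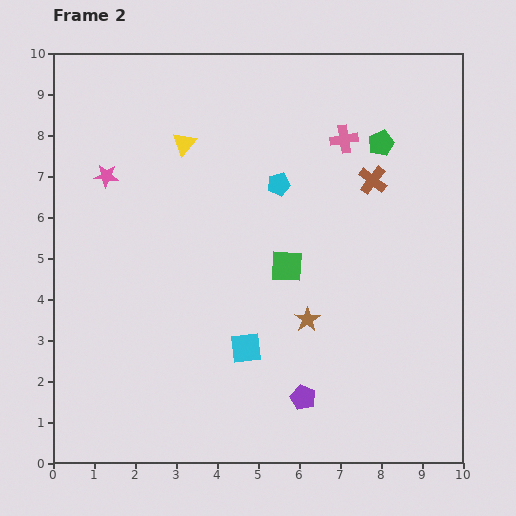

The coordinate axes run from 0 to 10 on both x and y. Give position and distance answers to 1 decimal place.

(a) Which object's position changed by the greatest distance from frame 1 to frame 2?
the brown star

(moved 3.2; next 2.5)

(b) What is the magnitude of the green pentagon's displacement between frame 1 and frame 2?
1.1

The green pentagon moved from (7.3, 7.0) to (8.0, 7.8), a distance of √(0.7² + 0.8²) ≈ 1.1.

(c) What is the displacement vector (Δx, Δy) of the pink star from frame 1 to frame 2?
(-0.3, 0.8)

The pink star was at (1.6, 6.2) in frame 1 and (1.3, 7.0) in frame 2.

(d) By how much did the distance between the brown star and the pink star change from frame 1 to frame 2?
+2.9

Distance in frame 1: 3.1. Distance in frame 2: 6.0.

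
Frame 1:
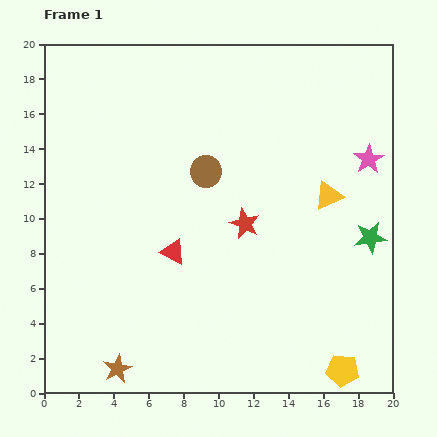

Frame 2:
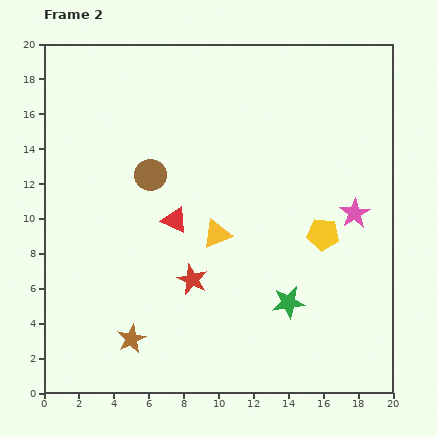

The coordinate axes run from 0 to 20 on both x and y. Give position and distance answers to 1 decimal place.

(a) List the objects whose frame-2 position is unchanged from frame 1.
none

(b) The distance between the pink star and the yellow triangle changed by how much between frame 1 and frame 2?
+4.9

Distance in frame 1: 3.1. Distance in frame 2: 8.0.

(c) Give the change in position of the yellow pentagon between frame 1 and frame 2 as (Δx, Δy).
(-1.1, 7.8)

The yellow pentagon was at (17.1, 1.3) in frame 1 and (16.0, 9.1) in frame 2.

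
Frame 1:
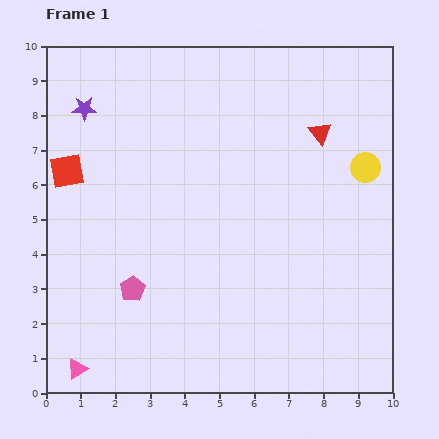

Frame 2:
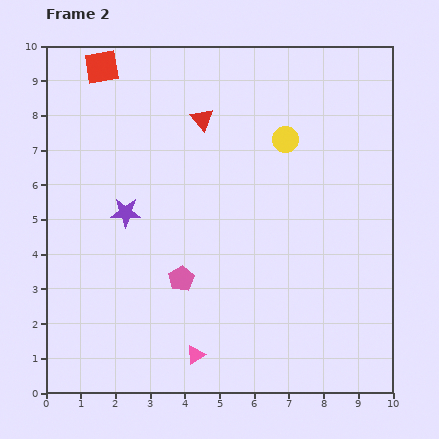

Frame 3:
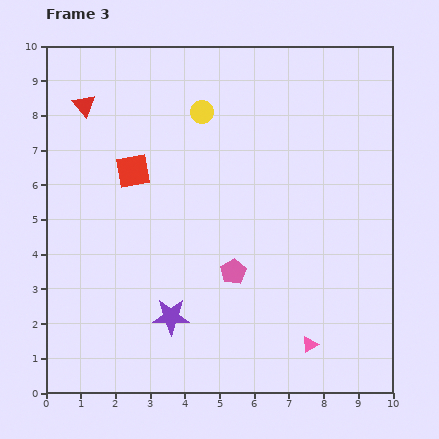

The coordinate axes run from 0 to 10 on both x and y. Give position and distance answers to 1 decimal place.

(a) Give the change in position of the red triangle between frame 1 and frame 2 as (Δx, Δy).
(-3.4, 0.4)

The red triangle was at (7.9, 7.5) in frame 1 and (4.5, 7.9) in frame 2.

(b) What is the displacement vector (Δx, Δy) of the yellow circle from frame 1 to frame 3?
(-4.7, 1.6)

The yellow circle was at (9.2, 6.5) in frame 1 and (4.5, 8.1) in frame 3.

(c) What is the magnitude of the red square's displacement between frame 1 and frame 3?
1.9

The red square moved from (0.6, 6.4) to (2.5, 6.4), a distance of √(1.9² + 0.0²) ≈ 1.9.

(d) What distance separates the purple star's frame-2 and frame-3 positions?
3.3

The purple star moved from (2.3, 5.2) to (3.6, 2.2), a distance of √(1.3² + 3.0²) ≈ 3.3.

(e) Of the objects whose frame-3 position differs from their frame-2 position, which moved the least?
the pink pentagon

(moved 1.5)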